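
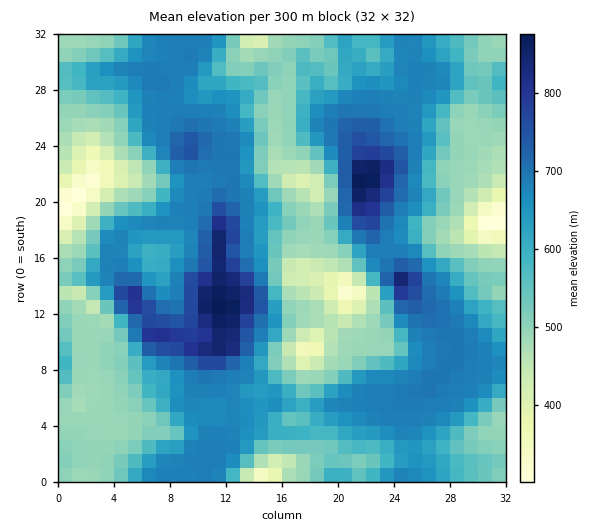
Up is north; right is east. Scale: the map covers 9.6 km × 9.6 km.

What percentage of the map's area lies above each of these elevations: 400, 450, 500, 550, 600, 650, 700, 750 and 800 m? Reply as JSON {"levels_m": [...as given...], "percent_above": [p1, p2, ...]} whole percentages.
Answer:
{"levels_m": [400, 450, 500, 550, 600, 650, 700, 750, 800], "percent_above": [96, 93, 73, 61, 52, 42, 13, 7, 4]}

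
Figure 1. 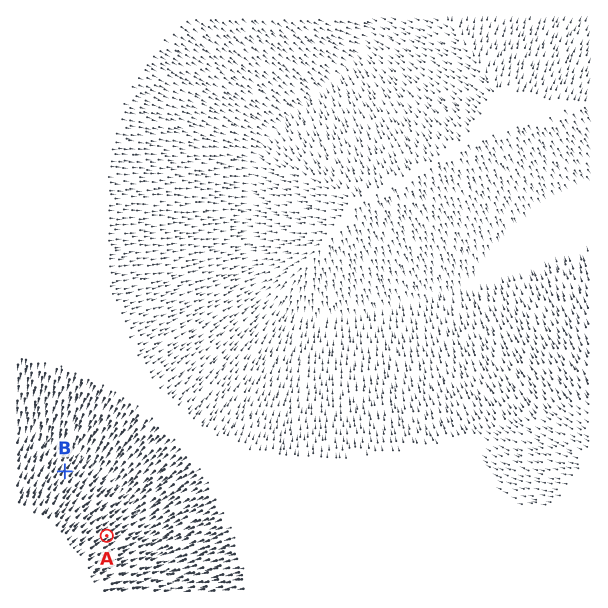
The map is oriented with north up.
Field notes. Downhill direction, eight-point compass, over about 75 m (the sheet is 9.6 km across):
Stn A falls NE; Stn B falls NE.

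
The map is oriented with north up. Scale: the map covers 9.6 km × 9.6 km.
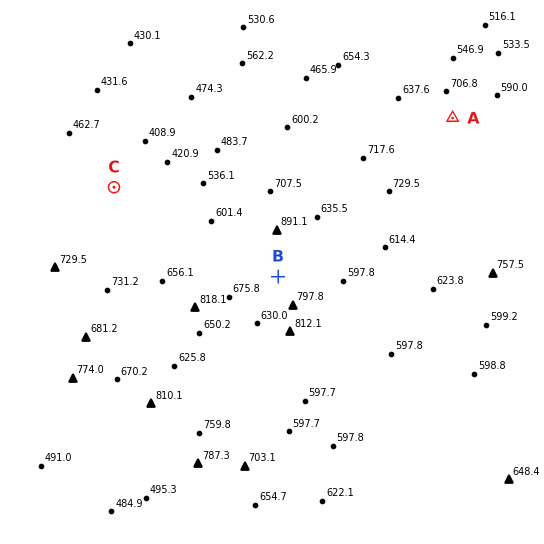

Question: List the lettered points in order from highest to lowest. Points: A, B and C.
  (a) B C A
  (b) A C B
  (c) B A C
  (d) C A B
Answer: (c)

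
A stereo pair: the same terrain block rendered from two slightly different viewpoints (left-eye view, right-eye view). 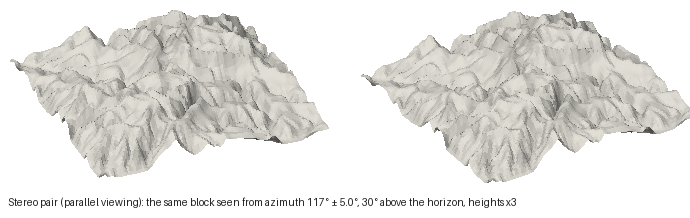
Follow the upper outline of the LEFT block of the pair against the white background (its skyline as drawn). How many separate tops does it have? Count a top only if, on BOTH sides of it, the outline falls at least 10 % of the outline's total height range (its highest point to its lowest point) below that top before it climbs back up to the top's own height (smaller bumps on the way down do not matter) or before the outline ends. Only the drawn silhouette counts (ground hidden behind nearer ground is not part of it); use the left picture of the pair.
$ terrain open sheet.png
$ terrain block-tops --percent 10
2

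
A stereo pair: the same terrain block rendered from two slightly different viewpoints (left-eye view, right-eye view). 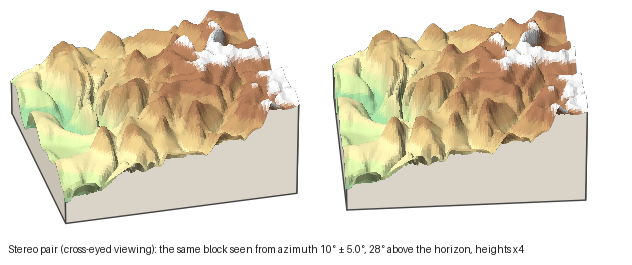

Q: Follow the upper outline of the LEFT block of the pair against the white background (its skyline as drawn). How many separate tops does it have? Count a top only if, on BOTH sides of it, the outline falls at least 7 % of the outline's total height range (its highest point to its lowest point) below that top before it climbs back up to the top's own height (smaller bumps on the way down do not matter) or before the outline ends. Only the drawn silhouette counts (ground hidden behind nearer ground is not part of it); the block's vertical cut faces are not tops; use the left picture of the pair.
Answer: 3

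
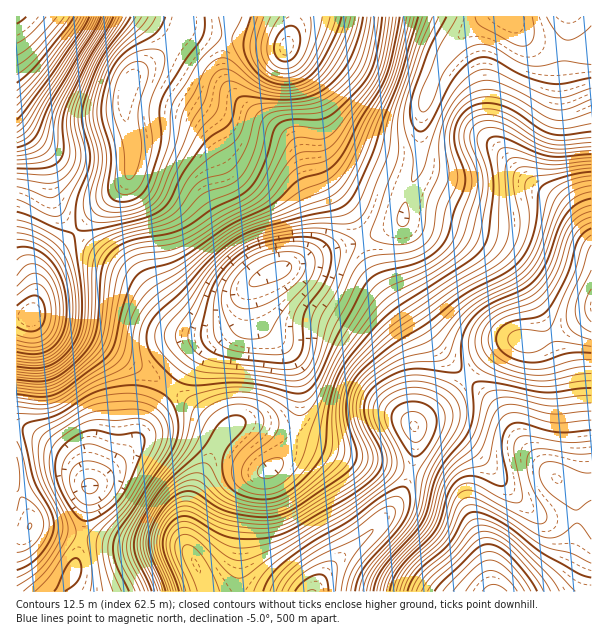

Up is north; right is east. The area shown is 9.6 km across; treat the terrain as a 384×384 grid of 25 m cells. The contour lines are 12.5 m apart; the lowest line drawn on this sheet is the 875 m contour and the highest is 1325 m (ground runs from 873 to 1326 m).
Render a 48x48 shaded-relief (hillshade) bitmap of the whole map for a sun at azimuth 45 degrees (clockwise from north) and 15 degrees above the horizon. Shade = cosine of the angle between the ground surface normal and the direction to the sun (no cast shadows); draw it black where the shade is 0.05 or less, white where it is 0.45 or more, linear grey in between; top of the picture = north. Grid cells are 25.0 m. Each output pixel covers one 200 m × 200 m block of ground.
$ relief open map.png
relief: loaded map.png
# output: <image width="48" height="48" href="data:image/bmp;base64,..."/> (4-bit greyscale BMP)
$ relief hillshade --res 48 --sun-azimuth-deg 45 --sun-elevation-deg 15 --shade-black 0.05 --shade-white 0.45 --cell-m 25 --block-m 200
<image width="48" height="48" href="data:image/bmp;base64,Qk32BAAAAAAAAHYAAAAoAAAAMAAAADAAAAABAAQAAAAAAIAEAAATCwAAEwsAABAAAAAAAAAAAAAAABEREQAiIiIAMzMzAERERABVVVUAZmZmAHd3dwCIiIgAmZmZAKqqqgC7u7sAzMzMAN3d3QDu7u4A////AHd4h2VDEAA3mZh3eJqru7upiIiHVDNFZneIh1QyAAFIqph3iJmqqqqYh4h2UzNFZneJhlQyAAJpqpmIiJmZmZiId4h2QyNFZniZh1QyABWbu6mZmZmZiIiHeIh1MiNWd4iamGZUIkesy7u6qZmZiIiIiZh0IiRnd4m8uodlRGnN3MzLqpmZiImZqqhjIkaIiIrN25h2VXrN3d3cupmZmJmru6hTNGiZiJvu25h2VXrN7t3LqZmZmZqry5dDRomZiKzuyod2Vnm83cy6mZmZmZmru5ZFaKqYiLzcqHZmZnmru6qZiIiIiHiKqoZWiqqHd8zKl3ZmZniZqpmId3d3dlVomYd4mqh3d8yph2ZndmZ4mYiHd3dlQzNXmYeJqYdmZrqYd2Z3dlVniIiIh3ZTIiNXmYiZmHZWZph3d2Z3ZURXeIiIiHVCESRomZmql2VWZmVWZmZmVERniJmamXUyIkaJqqqphlVWZkNFZmZlVFZ4maq7qoUyNGiau7uodURWZhI1ZmZlVWiZqrzMuoVEVomru7qXVERVZQE1ZmZmZ4mru8zMyoVFaJmru6l1QzRVZQE1Z3d3iau7vMzMuXVWeJmrupdUM0VmZRJGeIiJqru7u7u6mGVmeImqqXZERVZ2ZSNomZqqqqqqqqmZhlVneImZmGVVVnh3ZVaKu7u6qpmZqZmIdlZnd4iZh3ZmeJmGVXirzcy6mYiZmZiIdmZ3d4iZiHd4mZmGVYm83dy6mIiZqpmId3d3d4iZiIiJqql2Zpm97dupiHiZqpmIiHd3d4mZmJmaqph2ZpnN7cuph3eJqZiIiHd2eImZmZmaqZh2ZorO7cqYd2eImIiIh3ZmeJqpmZmZmYdmZpvd3KmHZmZ4iHd3ZmVniZqpmYiIiHZVZqzduph2VVZnd2ZVVUVWiZqpiIh3d2ZVVrzLqHZVRFZmZlRDNERWeJmYd3dmZmVVZ8y6h1VERVZ3ZlRDRERWeJmHZmZmZmVWeLupdlREVneHdlVVVVVniJiHZmZmZmVniaqYdVRVaImHdmZ3dmZ4iZiHd3ZlVWZnmaqYdlVXiZmHd3iIh3d4mZiHd3ZVVWeJmrupdlVnmqmHd4iZh3eJmZmId2VEVomqu8uodURXmqmIeImZh3eJmZmYdlQ0aKvMzLqHVDNXmqmYiImZh3eJmpmYdUNFis3czJhlMiNXmqmYiImph2eJqqqpdURXrN3cu4dUMiNYmqmYiJmZdmaJqqqpdVaKvd3LqnZUMzRomqmYiJmHVFZ4mqu5dmebzcy6mXZVQzRomZmImYdUM0Z4iau5hnirzMupmXdlREVomZiJmHUxI1Z4iau5h3iru7qpmXdlVEVomYiJh1MRJGeIiau6h3iau7qZmYd2VEV4mZiIhkIiRoiZmry6mIiaq6mZmYh2VEV4mZiIdkM0aJmZq8zLmIiaqpiIiYh2ZVV4mYiIh2VWiaqqq8zLmIiaqYh4iIh3ZUVniIiIiHZniaqqu8zLqYiZmYd3eIiIdURXd3eJmHZniZmqvMzLqZmZmHZneA=="/>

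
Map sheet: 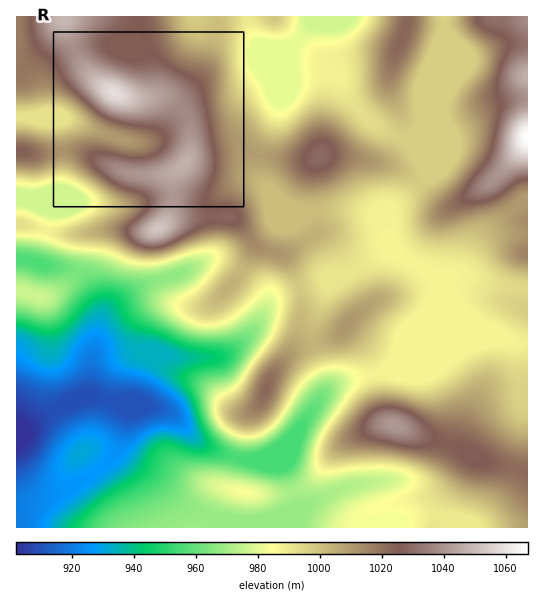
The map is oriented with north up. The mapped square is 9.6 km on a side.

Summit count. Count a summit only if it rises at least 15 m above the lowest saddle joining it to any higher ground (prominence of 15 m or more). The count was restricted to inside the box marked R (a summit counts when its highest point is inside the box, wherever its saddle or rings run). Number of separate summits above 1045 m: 1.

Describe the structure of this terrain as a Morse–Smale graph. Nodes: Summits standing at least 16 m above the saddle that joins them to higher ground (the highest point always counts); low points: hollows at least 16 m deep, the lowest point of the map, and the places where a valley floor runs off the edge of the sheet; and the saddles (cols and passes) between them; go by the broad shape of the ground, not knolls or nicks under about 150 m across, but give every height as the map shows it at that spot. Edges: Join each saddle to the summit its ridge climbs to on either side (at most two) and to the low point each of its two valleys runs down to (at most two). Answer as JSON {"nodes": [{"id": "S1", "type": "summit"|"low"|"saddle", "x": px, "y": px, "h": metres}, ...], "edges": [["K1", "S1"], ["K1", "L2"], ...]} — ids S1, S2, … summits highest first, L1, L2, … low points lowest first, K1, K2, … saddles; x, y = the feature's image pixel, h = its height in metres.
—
{"nodes": [
{"id": "S1", "type": "summit", "x": 527, "y": 138, "h": 1067},
{"id": "S2", "type": "summit", "x": 114, "y": 93, "h": 1059},
{"id": "S3", "type": "summit", "x": 394, "y": 425, "h": 1041},
{"id": "S4", "type": "summit", "x": 319, "y": 157, "h": 1030},
{"id": "S5", "type": "summit", "x": 403, "y": 33, "h": 1023},
{"id": "S6", "type": "summit", "x": 266, "y": 389, "h": 1022},
{"id": "L1", "type": "low", "x": 22, "y": 434, "h": 902},
{"id": "L2", "type": "low", "x": 329, "y": 22, "h": 977},
{"id": "L3", "type": "low", "x": 46, "y": 118, "h": 992},
{"id": "K1", "type": "saddle", "x": 62, "y": 151, "h": 1012},
{"id": "K2", "type": "saddle", "x": 259, "y": 155, "h": 1009},
{"id": "K3", "type": "saddle", "x": 299, "y": 287, "h": 998},
{"id": "K4", "type": "saddle", "x": 421, "y": 185, "h": 997},
{"id": "K5", "type": "saddle", "x": 399, "y": 138, "h": 997},
{"id": "K6", "type": "saddle", "x": 447, "y": 27, "h": 997},
{"id": "K7", "type": "saddle", "x": 413, "y": 262, "h": 988},
{"id": "K8", "type": "saddle", "x": 379, "y": 374, "h": 988}],
"edges": [["K1", "S2"], ["K1", "L1"], ["K1", "L3"], ["K2", "S2"], ["K2", "S4"], ["K2", "L1"], ["K2", "L2"], ["K3", "S2"], ["K3", "S6"], ["K3", "L1"], ["K4", "S1"], ["K4", "S4"], ["K4", "L1"], ["K4", "L2"], ["K5", "S4"], ["K5", "S5"], ["K5", "L2"], ["K6", "S1"], ["K6", "S5"], ["K6", "L2"], ["K7", "S1"], ["K7", "S6"], ["K7", "L1"], ["K8", "S3"], ["K8", "S6"], ["K8", "L1"]]}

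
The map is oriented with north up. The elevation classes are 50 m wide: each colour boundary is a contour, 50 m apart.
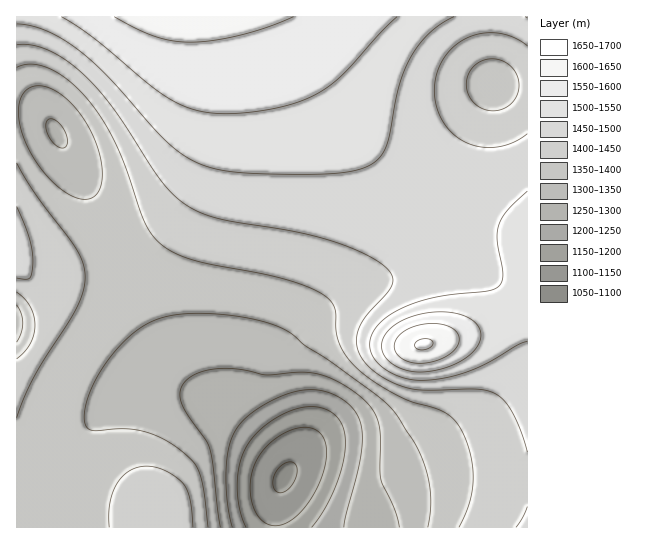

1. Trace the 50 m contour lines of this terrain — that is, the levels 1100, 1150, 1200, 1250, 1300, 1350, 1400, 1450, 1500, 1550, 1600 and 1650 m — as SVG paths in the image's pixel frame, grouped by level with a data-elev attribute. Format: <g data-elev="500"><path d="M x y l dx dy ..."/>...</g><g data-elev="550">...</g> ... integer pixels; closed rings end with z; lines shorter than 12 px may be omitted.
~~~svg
<g data-elev="1100"><path d="M279 493l-4-2-2-5 2-12 8-10 6-2 4 0 3 3 1 4-2 10-8 11z"/></g><g data-elev="1150"><path d="M270 525l-7-3-5-5-6-16-2-20 6-19 11-16 16-12 18-6 8 0 6 2 8 8 4 12-2 17-7 19-11 18-12 13-13 8z"/></g><g data-elev="1200"><path d="M246 527l-6-18-3-23 2-21 7-18 11-14 17-14 20-9 17-3 15 2 11 8 6 10 2 15-2 20-7 24-11 23-13 18"/></g><g data-elev="1250"><path d="M232 527l-5-25-1-29 3-24 6-18 12-14 20-14 23-10 21-3 16 2 16 8 12 11 6 14 1 14-2 19-16 69"/></g><g data-elev="1300"><path d="M220 527l-10-78-4-9-21-30-4-8-1-8 4-11 9-8 14-5 19-2 17 2 23 5 33-3 19 2 23 9 23 16 9 11 5 12 2 15 1 41 14 32 4 17"/><path d="M59 147l-6-5-6-9-1-8 3-6 4 0 5 3 8 12 2 7-2 5-3 2z"/></g><g data-elev="1350"><path d="M208 527l-4-34-4-18-5-10-10-11-18-13-18-8-23-4-33 2-6-3-2-6 0-15 6-17 9-19 14-19 15-15 14-11 15-7 16-4 24-2 29 2 28 5 23 6 13 8 14 11 25 16 52 38 17 19 17 27 8 18 4 16 3 16-1 16-2 16"/><path d="M17 305l4 9 2 9-2 10-4 9"/><path d="M83 199l-13-4-16-12-15-17-12-20-7-19-2-17 4-15 8-7 7-2 8 0 17 9 16 16 14 23 9 25 1 22-3 9-3 5-6 4z"/></g><g data-elev="1400"><path d="M193 527l-3-28-7-15-8-7-10-7-10-3-9-1-9 2-8 3-7 6-5 7-7 19-1 24"/><path d="M17 418l7-21 11-22 43-69 5-16 2-13-2-14-7-14-41-55-18-31"/><path d="M17 292l7 6 6 8 4 9 1 10-1 9-4 9-5 8-8 8"/><path d="M487 110l-9-4-7-7-4-9 0-11 4-9 6-7 9-4 11 0 9 4 8 7 4 9 1 11-4 9-8 8-9 3z"/><path d="M17 67l14-3 19 5 20 13 19 19 15 21 13 25 29 78 7 11 9 9 13 8 16 6 88 19 24 7 18 8 8 6 5 7 2 8 0 17 3 11 7 13 10 12 17 14 22 13 16 8 29 8 14 9 7 10 6 13 4 16 2 15 0 13-3 13-11 28"/></g><g data-elev="1450"><path d="M527 507l-5 11-6 9"/><path d="M17 278l9 1 4-1 2-5 1-12-4-24-12-30"/><path d="M527 134l-13 8-16 5-16 0-16-5-13-8-10-12-6-15-3-17 3-16 6-15 10-12 14-9 15-5 16 0 16 5 13 8"/><path d="M17 45l14 0 18 5 17 10 19 15 15 16 14 19 49 74 12 13 14 10 14 7 18 5 72 12 36 9 32 12 22 13 8 9 2 9-6 10-21 24-7 12-2 8 0 8 2 8 5 8 7 8 11 8 25 11 19 2 52-1 9 2 9 3 9 7 8 12 8 18 6 21"/></g><g data-elev="1500"><path d="M527 191l-20 20-9 15-1 16 6 32-1 7-3 5-12 5-53 6-29 10-15 8-11 9-7 10-2 11 1 6 3 7 12 12 17 8 20 2 24-3 23-6 19-9 29-17 9-4"/><path d="M17 24l14 2 16 5 16 9 16 11 30 27 56 62 14 12 14 9 18 7 22 4 32 2 48 0 25-1 19-3 13-5 9-7 9-16 10-53 12-30 8-13 10-12 13-10 13-7"/></g><g data-elev="1550"><path d="M411 371l12 1 16-3 15-4 12-7 9-8 5-8 1-8-3-8-5-6-8-4-11-3-12-1-25 3-22 10-7 6-5 7-1 7 0 6 4 7 7 6 8 5z"/><path d="M61 17l32 20 56 47 21 15 13 7 14 4 29 4 25-2 27-4 21-6 19-9 13-9 12-10 37-41 17-16"/></g><g data-elev="1600"><path d="M417 363l19-2 16-8 5-6 2-5 0-5-2-5-10-6-16-3-16 3-13 7-7 9 0 9 8 8z"/><path d="M114 17l23 12 18 8 18 4 17 1 23-2 28-5 26-8 26-10"/></g><g data-elev="1650"><path d="M417 349l5 1 6-1 4-3 1-4-6-3-8 1-4 5z"/></g>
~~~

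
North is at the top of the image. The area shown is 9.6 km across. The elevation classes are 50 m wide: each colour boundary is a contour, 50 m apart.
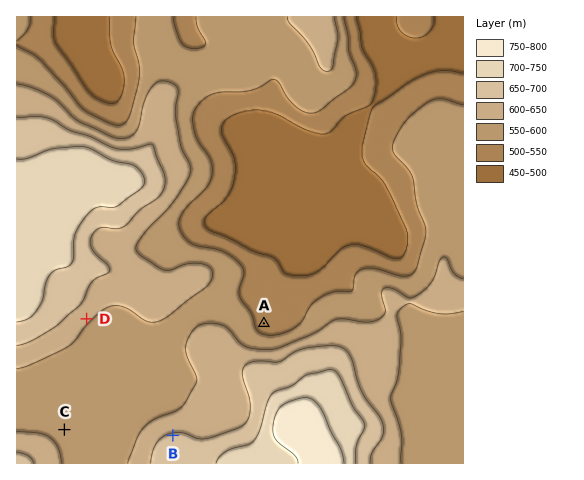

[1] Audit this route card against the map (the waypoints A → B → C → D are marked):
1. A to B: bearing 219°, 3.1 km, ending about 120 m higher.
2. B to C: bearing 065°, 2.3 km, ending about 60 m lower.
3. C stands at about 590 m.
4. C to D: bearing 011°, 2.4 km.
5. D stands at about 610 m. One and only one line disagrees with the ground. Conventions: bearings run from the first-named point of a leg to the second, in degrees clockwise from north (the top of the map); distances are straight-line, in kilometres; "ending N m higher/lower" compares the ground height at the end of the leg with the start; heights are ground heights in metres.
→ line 2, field bearing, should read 273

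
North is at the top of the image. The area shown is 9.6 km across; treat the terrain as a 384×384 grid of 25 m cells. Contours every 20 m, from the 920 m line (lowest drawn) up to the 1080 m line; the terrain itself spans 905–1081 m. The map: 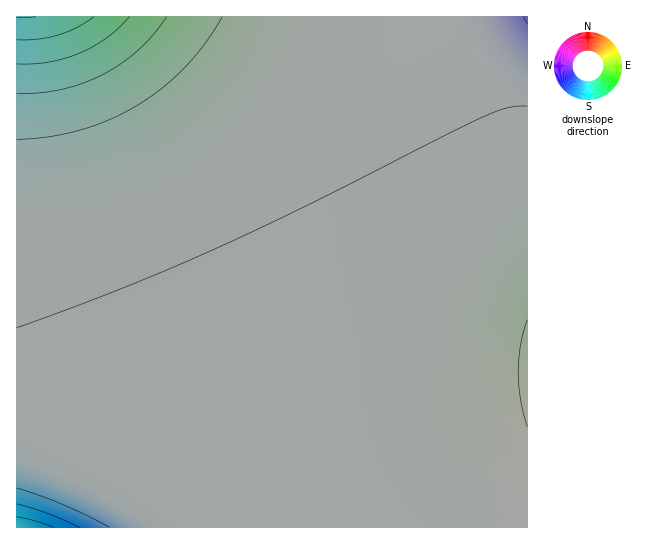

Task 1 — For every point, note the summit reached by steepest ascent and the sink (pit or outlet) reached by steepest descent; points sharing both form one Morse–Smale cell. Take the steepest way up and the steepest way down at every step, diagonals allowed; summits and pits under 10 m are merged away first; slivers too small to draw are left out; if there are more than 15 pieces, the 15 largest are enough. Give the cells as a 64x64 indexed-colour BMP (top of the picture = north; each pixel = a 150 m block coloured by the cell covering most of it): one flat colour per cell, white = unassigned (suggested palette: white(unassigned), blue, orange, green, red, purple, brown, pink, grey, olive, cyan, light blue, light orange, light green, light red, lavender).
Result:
<image width="64" height="64" href="data:image/bmp;base64,Qk12CAAAAAAAAHYAAAAoAAAAQAAAAEAAAAABAAQAAAAAAAAIAAATCwAAEwsAABAAAAAAAAAA////ALR3HwAOf/8ALKAsACgn1gC9Z5QAS1aMAMJ34wB/f38AIr28AM++FwDox64AeLv/AIrfmACWmP8A1bDFACIiIiIiIiIiIhERERERERERERERERERERERERERERERIiIiIiIiIiIiEREREREREREREREREREREREREREREREiIiIiIiIiIiIRERERERERERERERERERERERERERERESIiIiIiIiIiIhERERERERERERERERERERERERERERERIiIiIiIiIiIhEREREREREREREREREREREREREREREREiIiIiIiIiIiERERERERERERERERERERERERERERERESIiIiIiIiIiERERERERERERERERERERERERERERERERIiIiIiIiIiIREREREREREREREREREREREREREREREREiIiIiIiIiIhERERERERERERERERERERERERERERERESIiIiIiIiIhERERERERERERERERERERERERERERERERIiIiIiIiIiEREREREREREREREREREREREREREREREREiIiIiIiIiERERERERERERERERERERERERERERERERESIiIiIiIiIRERERERERERERERERERERERERERERERERIiIiIiIiIhEREREREREREREREREREREREREREREREREiIiIiIiIhERERERERERERERERERERERERERERERERESIiIiIiIiERERERERERERERERERERERERERERERERERIiIiIiIiIREREREREREREREREREREREREREREREREREiIiIiIiIRERERERERERERERERERERERERERERERERESIiIiIiIhERERERERERERERERERERERERERERERERERIiIiIiIhEREREREREREREREREREREREREREREREREREiIiIiIiERERERERERERERERERERERERERERERERERESIiIiIiIRERERERERERERERERERERERERERERERERERIiIiIiIREREREREREREREREREREREREREREREREREREiIiIiIhERERERERERERERERERERERERERERERERERESIiIiIhERERERERERERERERERERERERERERERERERERIiIiIiEREREREREREREREREREREREREREREREREREREiIiIiIRERERERERERERERERERERERERERERERERERESIiIiIRERERERERERERERERERERERERERERERERERERIiIiIhEREREREREREREREREREREREREREREREREREREiIiIiERERERERERERERERERERERERERERERERERERESIiIiERERERERERERERERERERERERERERERERERERERIiIiIREREREREREREREREREREREREREREREREREREREiIiIRERERERERERERERERERERERERERERERERERERESIiIhERERERERERERERERERERERERERERERERERERERIiIiEREREREREREREREREREREREREREREREREREREREiIiERERERERERERERERERERERERERERERERERERERESIiIRERERERERERERERERERERERERERERERERERERERIiIhEREREREREREREREREREREREREREREREREREREREiIiERERERERERERERERERERERERERERERERERERERESIiERERERERERERERERERERERERERERERERERERERERIiIREREREREREREREREREREREREREREREREREREREREiIhERERERERERERERERERERERERERERERERERERERESIiERERERERERERERERERERERERERERERERERERERERIiERERERERERERERERERERERERERERERERERERERERMiIREREREREREREREREREREREREREREREREREREREREyIhEREREREREREREREREREREREREREREREREREREREzIiERERERERERERERERERERERERERERERERERERERETMiIRERERERERERERERERERERERERERERERERERERETMyIhERERERERERERERERERERERERERERERERERERERMzIiERERERERERERERERERERERERERERERERERERERMzMiIREREREREREREREREREREREREREREREREREREREzMyIREREREREREREREREREREREREREREREREREREREzMzIhERERERERERERERERERERERERERERERERERERETMzMiERERERERERERERERERERERERERERERERERERETMzMyIRERERERERERERERERERERERERERERERERERERMzMzIhEREREREREREREREREREREREREREREREREREREzMzMiEREREREREREREREREREREREREREREREREREREzMzMyIRERERERERERERERERERERERERERERERERERETMzMzIhERERERERERERERERERERERERERERERERERERMzMzMiERERERERERERERERERERERERERERERERERERMzMzMyIREREREREREREREREREREREREREREREREREREzMzMzIhERERERERERERERERERERERERERERERERERETMzMzMiERERERERERERERERERERERERERERERERERERMzMzMyIREREREREREREREREREREREREREREREREREREzMzMz"/>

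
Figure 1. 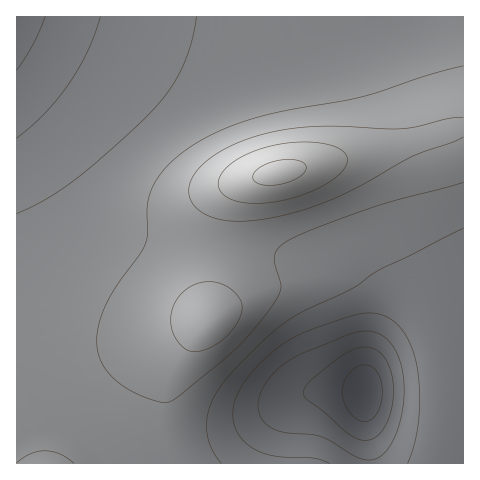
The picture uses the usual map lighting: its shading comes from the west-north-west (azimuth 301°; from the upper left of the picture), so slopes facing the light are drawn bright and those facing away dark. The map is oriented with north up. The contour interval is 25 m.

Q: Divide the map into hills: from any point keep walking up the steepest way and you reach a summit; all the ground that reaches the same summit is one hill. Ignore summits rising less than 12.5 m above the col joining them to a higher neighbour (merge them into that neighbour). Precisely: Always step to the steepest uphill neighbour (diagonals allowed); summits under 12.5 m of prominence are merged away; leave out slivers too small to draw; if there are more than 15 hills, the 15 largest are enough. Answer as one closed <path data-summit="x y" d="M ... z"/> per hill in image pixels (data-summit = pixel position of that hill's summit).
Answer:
<path data-summit="279 173" d="M463 16l-446 0-1 99 32 37 34 48 20 19 21 13 32 9 72 7 77 13 29 8 18 11 8 11 6 28 0 101 5 43 93 1z"/><path data-summit="209 319" d="M17 115l0 129 28 103 18 49 23 45 20 23 264-1-5-43 0-101-6-28-8-11-18-11-29-8-77-13-72-7-32-9-21-13-20-19-34-48z"/>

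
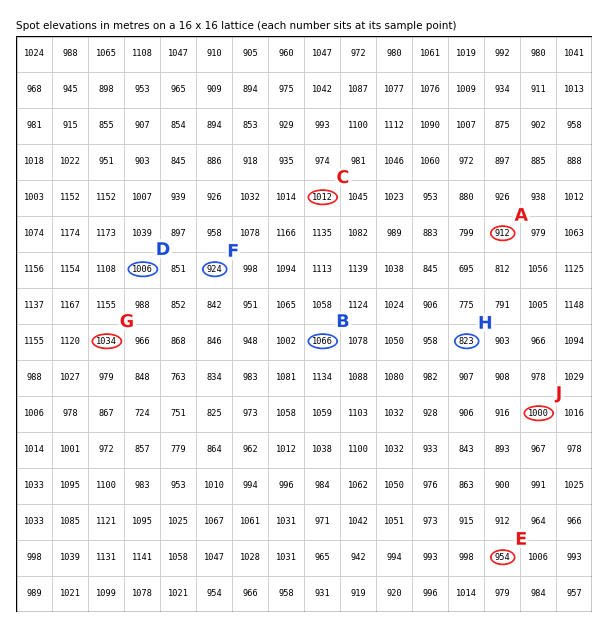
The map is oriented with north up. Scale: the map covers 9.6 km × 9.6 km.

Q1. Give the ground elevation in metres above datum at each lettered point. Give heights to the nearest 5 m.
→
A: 910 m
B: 1065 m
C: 1010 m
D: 1005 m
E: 955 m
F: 925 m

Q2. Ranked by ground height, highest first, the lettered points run G J H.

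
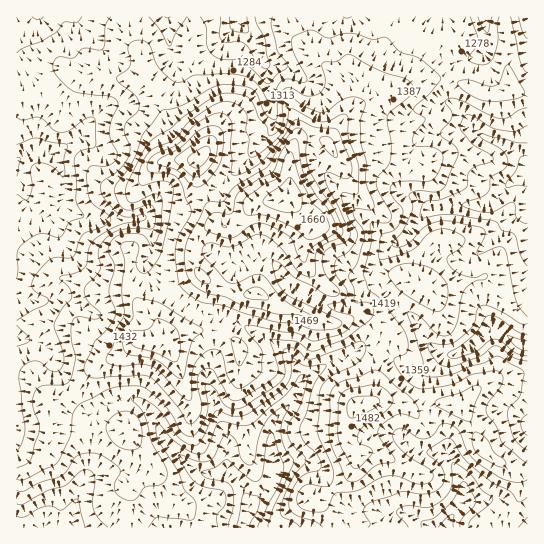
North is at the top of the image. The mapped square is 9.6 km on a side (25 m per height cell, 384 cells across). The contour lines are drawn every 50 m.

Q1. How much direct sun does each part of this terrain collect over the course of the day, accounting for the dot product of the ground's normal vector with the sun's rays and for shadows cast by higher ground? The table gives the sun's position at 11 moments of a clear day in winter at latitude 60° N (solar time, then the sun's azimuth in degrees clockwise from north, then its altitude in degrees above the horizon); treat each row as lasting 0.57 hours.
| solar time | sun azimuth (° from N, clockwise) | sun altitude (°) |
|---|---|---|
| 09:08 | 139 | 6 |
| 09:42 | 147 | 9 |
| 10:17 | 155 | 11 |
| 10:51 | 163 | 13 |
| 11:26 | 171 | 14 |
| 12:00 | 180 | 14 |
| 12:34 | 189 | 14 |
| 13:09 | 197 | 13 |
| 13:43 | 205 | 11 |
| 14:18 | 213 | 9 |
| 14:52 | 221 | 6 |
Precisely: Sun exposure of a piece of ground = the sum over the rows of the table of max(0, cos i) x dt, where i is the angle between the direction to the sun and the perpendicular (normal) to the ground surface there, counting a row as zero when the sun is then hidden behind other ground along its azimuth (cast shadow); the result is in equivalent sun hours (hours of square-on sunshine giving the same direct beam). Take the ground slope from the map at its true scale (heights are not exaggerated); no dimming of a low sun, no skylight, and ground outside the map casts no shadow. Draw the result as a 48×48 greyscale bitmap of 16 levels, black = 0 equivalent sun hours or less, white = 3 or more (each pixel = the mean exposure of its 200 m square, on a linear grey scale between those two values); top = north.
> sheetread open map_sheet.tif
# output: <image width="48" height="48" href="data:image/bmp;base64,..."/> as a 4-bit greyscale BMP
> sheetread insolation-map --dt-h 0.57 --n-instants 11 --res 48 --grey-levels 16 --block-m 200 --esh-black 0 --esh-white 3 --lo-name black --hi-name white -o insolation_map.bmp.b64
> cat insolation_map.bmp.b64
<image width="48" height="48" href="data:image/bmp;base64,Qk32BAAAAAAAAHYAAAAoAAAAMAAAADAAAAABAAQAAAAAAIAEAAATCwAAEwsAABAAAAAAAAAAAAAAABEREQAiIiIAMzMzAERERABVVVUAZmZmAHd3dwCIiIgAmZmZAKqqqgC7u7sAzMzMAN3d3QDu7u4A////AId4iIiIiHiqhmeFNK3LqYdlQzWbhVaImbqYiHiIiHiIdnmGM1rdyGZmZnq8sxJGiby5iGZ4iIh1VWdmYzV3d4mZqru7t1VUacy7qGVnd4l1MRJIlCMyJay6qr3bqJq8urzdyoZVV4h0IABKpTMQFIzKmsuYeKrNujeqqqh3d3ZCWZerhVMRN4m7u4QjSt7bhSSJiaqZmGMlzrmYZXdniZd6lSESWs2EMUVWeamaqEJd+5h3ZXq7qYZEMjaZmZdCEVRFZ4iHh0W+2omYdniIh3dURXvLqXNEMmZmZmZmZVequpvLqWVVZmmpmaqIu3Q0VGiHZmUyIlqpma79vIIkVmm9zKdqy4VEaWd4h4dSE5y6hozt3dY1ZlVomXRndnh3iGQzRomZqruqZHm93utUVSABIiEhEUiZd2QQFpq83Lq6Zpqrzdt0IhAAEhEAABNndlQyNYrN3MvJipiIiJeYMQABI0QgAAATRTM0VUWKzu7Iipd3dUWupjIjNWZBAAABACI1d2Q2vu2XiZh3ZFrN7KdVZ3U0QQAAAEV4d1RGh2VGiqhCJa7s3/yHd2RrykAABYiHZUIzISM0VmUjjO3d3u24ZDWKmbcSnFVEUyIyJFMSNFV73u7aczaYUzeph3nOtyIjMlh2ZSEkZ5vf7bcxACE1M3uodmnbZVd2RYh3YyRXm927tyABbMYRN7qYd4qXVWeJh1RWVEVozaYhIhFbtTREaYd2Vnh2VVRFUyNFUzVXpzMxEkjdYjVVZ1QzNFZmVFQyIjVmVDVnUSRUM2q4VXiEIiIiMyJFVFRCI1aIdzRmRFd3eKqIiJiHIAJFeGMkVFRDNEM1RDRVaJvJiaiM/+qHUgFXiJcyRVQzRCAAABNESd7cqru77qZWq0ESMzZSJEM0UxEAABREJGRL3dynVDE5upMAAAAkM0RmRGd3hlZVQxA53dyEIjSKZXYQAAACVEV1VoiavbdWdBFFZ4lzETeFMjaIVEQhNTVmVWd2ablnlkIhEiMyImhTRYrdypmEE0ZlVmUiN7y73IQQABIiNYhWeazJh2V4Y1UyV1IRJK/+3aYgACRDWJdnmHeIiIm7llECVTEjIiRnaaYxATNEaGRGdlRGeIh2aKd5YhNmUxAAAmZDEBFWdjNFVlQiNEESe7u8t1Z3ZBAAACVUMQA1Q0RWVmZDIiNqy4mZmYZVUyEAAANUMREAAEZVVWeJhlrduoiId4dUMzIRAAI0ICMAACZmZlRWeKy6mamHd4hlRVMhAAASIUIAABNnmqdkSN26vGd3d4iIh2MhEAAAESAAEjNFaKmZrLh3mUVnd3iId1MiIQAAABABNERVMjVnh1NFU0VndmZUREIjMQAAABAmZUVDERNVQyI1Q0VVVFQ0VUIkQxARAjWIZEQiIzRVVDElRFRENENGZUNGVCIhE2hlQ0M0RVVXiZY1VEQzNDRlVERFVTIRJWZDMjNEVVZlV4ZFVEMzQ0ZlQzMzRVQBaGUzMhE1VWVDNENWREM1RFVERDIkRFU1hlREVTI0RERENDM0RA=="/>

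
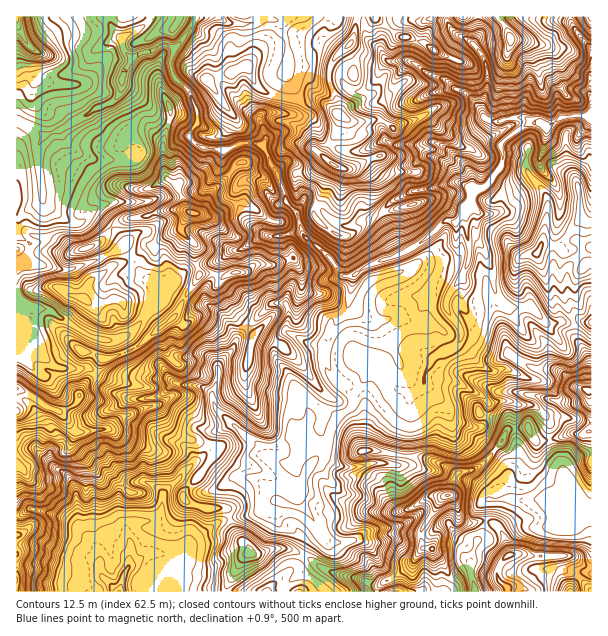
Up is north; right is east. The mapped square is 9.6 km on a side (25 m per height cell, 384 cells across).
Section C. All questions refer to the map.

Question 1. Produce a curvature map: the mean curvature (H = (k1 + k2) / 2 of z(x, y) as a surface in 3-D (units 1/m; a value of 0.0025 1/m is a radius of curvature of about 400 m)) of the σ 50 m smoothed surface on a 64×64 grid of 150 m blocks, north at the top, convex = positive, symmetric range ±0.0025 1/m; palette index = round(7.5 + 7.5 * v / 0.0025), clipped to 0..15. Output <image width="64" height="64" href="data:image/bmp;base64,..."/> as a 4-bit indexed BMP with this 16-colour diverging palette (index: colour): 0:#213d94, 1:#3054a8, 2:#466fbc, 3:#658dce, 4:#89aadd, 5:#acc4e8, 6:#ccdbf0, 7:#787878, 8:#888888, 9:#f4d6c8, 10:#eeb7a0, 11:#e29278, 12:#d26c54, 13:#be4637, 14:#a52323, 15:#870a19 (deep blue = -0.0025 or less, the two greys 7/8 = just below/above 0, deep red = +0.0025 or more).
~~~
<image width="64" height="64" href="data:image/bmp;base64,Qk12CAAAAAAAAHYAAAAoAAAAQAAAAEAAAAABAAQAAAAAAAAIAAATCwAAEwsAABAAAAAAAAAAlD0hAKhUMAC8b0YAzo1lAN2qiQDoxKwA8NvMAHh4eACIiIgAyNb0AKC37gB4kuIAVGzSADdGvgAjI6UAGQqHANdmZ3iJZZmId3eIiWVVepZ3ZUSM5RRUdo1CaLmamGKO51VXeIWGeYiId2aKqHdniHd5zOjeqqWHuTfNd3eIeJe3uFZ4hqhIiIh3dnmoh2ZnerqYZ0aalImVVp1mVWZ3Z7VWZnd3iVeId3dohqqqZWerdVWJKLvEq1RlbLmIqqq2yqdlZ3eIeHd3d2aZiru7qpdWaKVnldz6RXdn7uvM3saGV4Z3d4h4h3d3Zli8p5qXdmZUREVTudhGdlSGdlREVsuadmd3eHiIiHZniLt1VVeGaJZFiHroe1VVaJU0VVVojuuFV3d3d3d3dWZXhmZmiHZ4mmQkEY5jXKmcl2d3d3cnczRXZ2ZmZmeGinhlVneHd3Zpu87pGLNeSJmHiId3d3BIZVhoZWZ3WLu8u6hnd3d4d4mXis/lunwiVmd3d3d3hcmKK2mFzMdJ2FZ3iHd3eHaJdVaXVK/P/ERnZ3d3d3dq3McIW5a6lEa4VVZ4d3iId5ZomohUWtzbZWeIiHd3aH2olEh7Z0ImdUq4ZmZ3iId4d4iIiXZlY4ZGZ3iId3Zaq7UBiaaGdmmYNrl2Z4iHd4dodmiXVlMl7/1mZ4iHZl2bgFuadleXeZl0apdnh3d3iGV4USRneuyFbdZXeYZlbnZDn7dnSaiKqoZ4qYZneId4Zp793cu7pkRFymZqhVRohWZ3t3N8qHhmaZmrl2Vnd3dli7qHZWeGRWZutGuplJl3aofNy824VVeIhWhjWaZneHWKh2VVVodXl0rVm3et3HeHapiL2nY1iHVodDadlmd4hXh3ZmZmh1VUN8jLZWdqyHardUN6zFaHZ5hTaMx1aHeGZ4h3d3eHVpx4trpFYximjcq5ZVWLzrZolUd5ynZ3d3h2iHd3d3dWrTeEM1eJnmnoNb3KdSIknbuiapq4Zndnq4aId4d4dnmmNkaq3GVt63RIzWM2isxYdkNZm5VmZmqWZ3h3d3d3h0a8vMljn//FNHh6mIiIdjBUiSmriHZWqmeIeHeIh4dnq5aXMiJtyoRodEVoU1aJKfp3JpuohVm3aHd3eIiHh5qXQ0N5itd5ZoZ2ZmzIZVNNzJQmrLdEm5Z3d3d4iId3iHWae7mKk1l3Zoetu77rY4VjNGNrtim5hnd3d3iHh3ZndnrKhmdCandnecp0RY3VdLZHiDrGW6ZWd3d3eHd4h2aGachliEand2ebhDRVRs2G12eIN8pURYd4d3iHd3iJpYZqxkileqZ3eZc1eqhka+jNmIWHjZJql2h3eIiIiIl1h2qka2V4hHiJU2ibabZWnYvaVohH+FplVoiIiIiIiEiHeHaXSGh2dlRHeah4p2ZZxFVGeHR4WmRoaId3iHiUiHd3ZmRreJdXZou6mJqod2fIJpaFhTJdmbpXh3d3d5WImIZodImHlWy7y5mGiHiHdo1Z6TNliC2523and3d3iEd4hYtlqIeFeIzKiadnZ3d2W7XKaKZ4KpEkVKuYh3eJZGmFm0anh5dmVEM4uoZ3d3ZW2Z3/yKo9qLMhObuph4iUinSrV6aGqWZUWUE2uod5ZmdzJ5jd/Z67YNcwFZuoiIc7VZ2JpYaKhpid23RWeHpYealiJ8uI3rUE2XZDA5qJiTpVjMuWmXeWd3nO+3ZoqWeM6VNRWGb5IGnKh3hzBrlZR2e4ibeYhlmYiWWMllZnqbpTW/1AAEAHv+64dXlgTWhmmMRIxoh3eXeGQ0modUR6oze8ZDO/oI7oaLp2eIcGZ4eohWe3aYloZmaGRqztx0Sc3uU1je/A72aHeJiImWBFhmZ2Z7hIqXZmaIhlV3eb7e/8iWjNFgDaWKd4Wf/aiINUdWZXqke2l2Z4eIdCEgA0lls0e6cwOTppllmRGv/7dkrqh2aqR7aYZ3d3iJnO1zmTGIVKkeCrKXeEV5lgAFq5M2uHZ7g41Zhnh3d4vLisy82DykZqsOmHVIeJqnOrURI3B6eLo1rkmGeId3d4ZUfoyKdLh6wQ+pdq7ah4vP+XWUpQessmm7WYaIiId2ZVScjXbCf+1ANjWe+6qZhlfpWFS9Ir1i2Zh5doiHd3d3ZGqrhKI9/zXUeexlVq/+xiSUa+9gnJCplal2iHeIiId1jEkQAAAQCsy/xlZ2JkAhdzfMqAXf8GmUyIZneIiIiHeeUA/+13cBinlnqJqia3YTvYaKkD3xPLK3ZnZXiIiIeXuUFUed/AhYiFaXiJXvqVq3VnedQmMt+0Z4mXVXmZiIaM2AuZ2iTshVN7qru6m9yVlVIRJDAUAEF4iHiHRXiIdZzUCqyUQURWZbymVoVFff6ocIl2N3sUUnmHd4h2RYdnzLBquld5qqmKqJl2aGMVz/0RfXsc60/zeIiIiImUZnnacIuldpuod5dpVGmXmHICEEceeif2iyB4iImZmHNYi8EH3HeFp2d3dbhZhpac38QGqw2KdtZ3kXdmZniJhFmboL66iqiWd3d2x2uWi22gAHquDqxmmJuwZmZ4dniXSKtx6Yhpm5Z3d3W5WIhmYgSWz/kN6zh3qZFY3qiGaKlDR8GoiGhomHd3hoyHeTYwSf/+wD33R3mq8W7Id2dmlolSYUqXiXeYd3eHacuGO5ee+GgQmNuJqq3Am1V3iIh0arpqF3eKh4iHd4h2jVZY77uGMAR33bqJmQfHV4iIiXdkaaxxmpiGeIeIeIVcaHmJebUGk0jad2ijD9VGd3d3aalmeLRFRFZWZndmhkpqpmVTYX+4rYNFZVF/"/>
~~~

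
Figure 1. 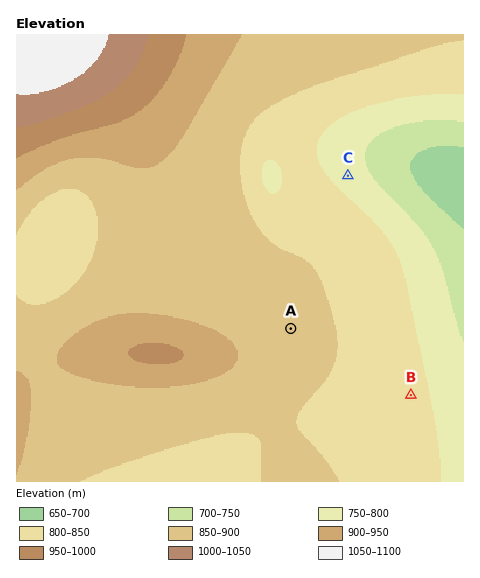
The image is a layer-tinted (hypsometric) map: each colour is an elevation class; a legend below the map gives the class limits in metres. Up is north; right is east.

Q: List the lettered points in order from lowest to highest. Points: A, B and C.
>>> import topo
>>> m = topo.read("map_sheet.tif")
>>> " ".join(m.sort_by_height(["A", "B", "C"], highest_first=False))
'C B A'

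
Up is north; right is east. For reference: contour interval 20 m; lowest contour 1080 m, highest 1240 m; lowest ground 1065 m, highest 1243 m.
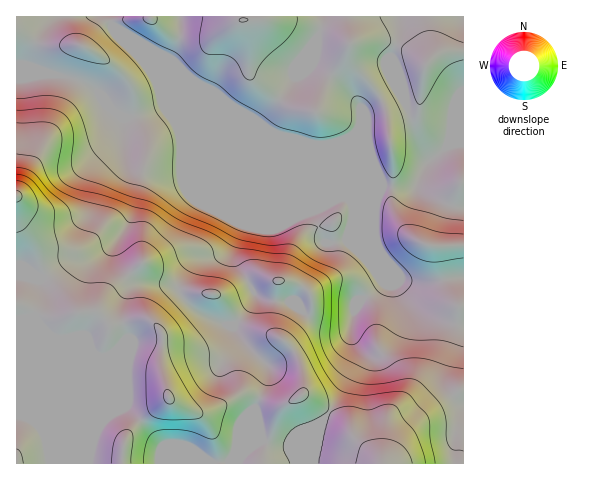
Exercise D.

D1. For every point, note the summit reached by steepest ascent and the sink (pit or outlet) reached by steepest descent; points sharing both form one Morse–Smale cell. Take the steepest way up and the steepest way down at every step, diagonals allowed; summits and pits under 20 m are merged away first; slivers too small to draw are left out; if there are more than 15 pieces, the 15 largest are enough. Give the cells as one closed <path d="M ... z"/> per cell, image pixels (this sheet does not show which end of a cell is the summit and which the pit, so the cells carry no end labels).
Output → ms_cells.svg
<path d="M148 59l12 30 3 17-10 6-21 6-7 0-9-5-9-12-13-13-19-9-21-5-38 4 0 196 29 3 23-16 21-2 13-6 16-15-2 13 3 7 9 14 11 9 27 3 9-1 13-17 9-7-8 8-8 16 0 11 21 21 18 8 14 2 12 19 22 21-1 16-12 26 8 33-11 6-12 13-1 4 75 1 8-43 15-21 21-40 0-10-7-17 2-20 7-12 22-17-30-80-10-8-96-40z"/><path d="M117 239l-15 14-13 6-21 2-23 16-11-2-18 1 0 187 222 1 2-5 12-13 11-6-8-33 12-26 1-16-22-21-12-19-14-2-18-8-19-17-4-12 7-15 8-10-6 5-13 17-9 1-27-3-11-9-8-12-4-9z"/><path d="M463 16l-352 0-1 5 3 5 23 19 67 67 180 74 29 2 6-6 8-16 5-6 16-13 17-4z"/><path d="M355 212l27 72-22 17-7 12-2 20 7 17 0 10-21 40-15 21-7 33 0 9 148 1 1-62-10-10-4-7-1-17 15-42-15-3-22-9-24-21-7-10-8-21-10-14-10-23z"/><path d="M204 112l-1 0 47 46 97 40 4 4 3 9 14 14 13 28 21 27 12 3 14 0 36-6-1-70-10-1-15-7-12-9-7-10-7 8-29-2z"/><path d="M110 16l-93 0-1 61 15 1 23-4 21 5 19 9 13 13 9 12 9 5 21-4 16-7-2-18-13-32-35-32z"/><path d="M390 263l8 22 19 21 25 14 22 5-1-48-35 6-14 0-12-3z"/><path d="M463 143l-14 3-18 14-5 6-6 14 1 6 17 13 11 6 12 2 3 0z"/><path d="M463 330l-14 38 1 17 4 7 9 9z"/>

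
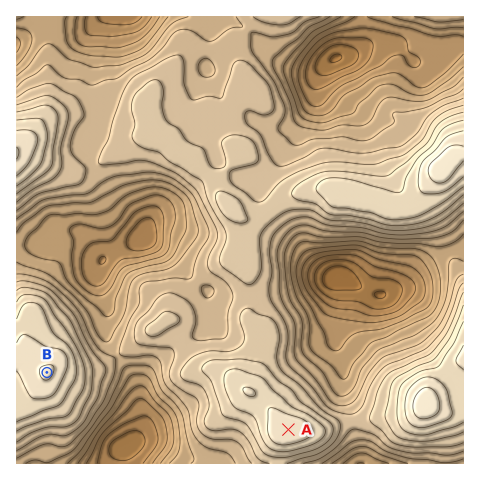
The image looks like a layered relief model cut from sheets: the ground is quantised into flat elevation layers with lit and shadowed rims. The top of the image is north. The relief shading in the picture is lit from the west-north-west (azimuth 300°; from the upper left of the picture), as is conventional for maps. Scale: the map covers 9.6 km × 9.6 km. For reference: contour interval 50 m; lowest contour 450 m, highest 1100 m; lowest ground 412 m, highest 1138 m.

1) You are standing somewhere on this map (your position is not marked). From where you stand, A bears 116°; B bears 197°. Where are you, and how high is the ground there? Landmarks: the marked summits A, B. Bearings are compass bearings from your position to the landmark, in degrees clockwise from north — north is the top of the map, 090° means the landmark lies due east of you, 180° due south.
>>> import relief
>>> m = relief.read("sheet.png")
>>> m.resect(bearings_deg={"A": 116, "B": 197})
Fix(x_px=63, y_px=320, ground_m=930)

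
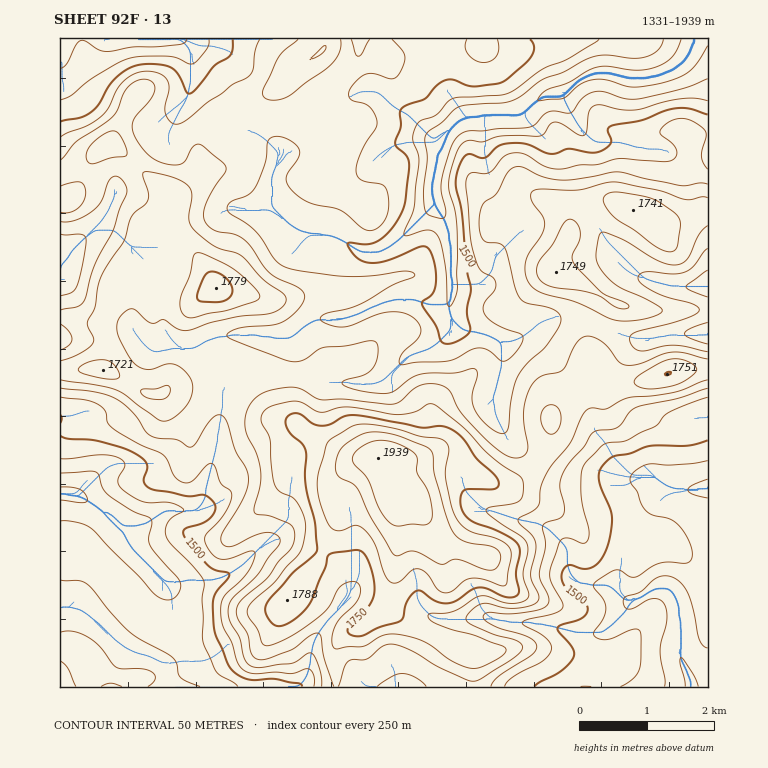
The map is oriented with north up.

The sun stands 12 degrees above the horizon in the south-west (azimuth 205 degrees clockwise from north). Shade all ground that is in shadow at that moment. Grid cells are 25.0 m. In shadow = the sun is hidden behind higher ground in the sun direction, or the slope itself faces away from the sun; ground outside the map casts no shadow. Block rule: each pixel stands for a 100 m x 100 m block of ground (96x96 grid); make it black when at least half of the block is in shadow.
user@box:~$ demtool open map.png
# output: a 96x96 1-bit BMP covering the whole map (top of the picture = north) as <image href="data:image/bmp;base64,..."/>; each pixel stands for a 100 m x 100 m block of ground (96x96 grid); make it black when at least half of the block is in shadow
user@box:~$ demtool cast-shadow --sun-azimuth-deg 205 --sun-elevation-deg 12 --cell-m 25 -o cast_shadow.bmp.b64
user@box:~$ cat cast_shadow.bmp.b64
<image width="96" height="96" href="data:image/bmp;base64,Qk2+BAAAAAAAAD4AAAAoAAAAYAAAAGAAAAABAAEAAAAAAIAEAAATCwAAEwsAAAIAAAAAAAAA////AAAAAAAAAAAAAAAAAAAAAAAAAAAAAAAAAAAAAAAAAAAAAAAAAAAAAAAAAAAAAAAAAAAAAAAAAAAAAAAAAAAAAAAAAAAAAAAAAAAAAAAAAAAAAAAAA/8AAAAAAAAAAAAAH//AAAAAAAAAAAAAf//AAAAAAAAAAAAAP/8AAAAAAAAAAAAAD/wAAAAAAAAAAAAAAwAAAAAAAAAAAAAAAAAAAAAAAAAAAAAAAAH+AAAAAAAAAAAAAA/8AAAAAAAAAAAAAB/4AAAAAAAAAAAAAB/gAAAAAAAAAAAAAA/AAAAAAAAAAAAAAAMAAAAAAAAAAAAAAAAAAAAAAAAAAAAAAfgAAAAAAAAAAAAAD/4AAAAAAAAAAAAAH/4AAAAAAAAAAAAAP/4AAAAAABwAAAAAf/4AAAAAAAAAAAAAf/wAAAAAAAAAAAAA//gAAAAAAAAAAAAA/AAAAAAAAAAAAAAA8AAAAAAAAAAAAAAB4AAAAAAAAAAAAAABwAAAAAAAAAAAAAAAwGAAAAAAAAAAAAAAAfAAAAAAAAAAAAAAA/AAAAAAAAAAAAAAB/AAAAAAAAAAAAB+D/AAAAAAAAAAAAP/H+AAAAAAAAAAAA///+AAAAAAAAAAAA///+AAAAAAAAAABx///8AAAAAAAAAAH3///8AAAAAAAAAAf////4AAAAAAAAAA/////4AAAAAAAAAAf////wAAAAAAAAAAH////gAAAAAAAAAADx//4AAAAAAAAAAAAAf/4AAAAAAAAAAAAAH/4AAAB/zggAAAAAD/8AAAB//gAAAAAAA/8AAAA/8AAAAAAAAf8AAAAf8AAAAAAAAH8AAAAP8AAAAAAAAB8AAAAD8AAAAAAAAB8AAAAB8AAAAAAAAP4AAAAAAAAAAAAAA+QAAAAAAAAAAAAAA8AAAAAf+AAAAAAAAAAAAAH/8AAAAB4AAAAAAAf/8AAAAH8AAAAAAA//8AAAD/8AAAAAAD/wAAAAH/8AYAAAAHgAAAAAP/8A+AAAAAAAAAAAP/4AfAAAAAAAAAAAf/wAAAAAAAAAAAAAf/gAAAAAAAAAAAAA//AAABAAAAAAAAAA/+AAADgAAAAAAAAA/8AAADgAAAAAAAAAf4AAABgAAAAAAAAAAwAAAAAAAAAAAAAAAAAAAAAAAAADAAAAAAAAAAAAAAH/gAAAAAAAAAAAB4f/kAAEAAAAAAAAH///0AAeAAAAAAAAf///0AB+AAAAAAAAf///gAB8AAAAAABg////AAD8AAAAAABh///+AAHwAAAAAcBj///8AAMAAAAAAMDn//nAAQMAAAAAAAD/+eAAB+AAAAAAAAD/+cAAB+AAAAAAAAD/8wAAM+AAAAAAAAB//wPj8EAAAAAAAAAB/wP/8AAAAAAAAAAAfw//8AAAAAAAAAAAHx//8AAAAAAAAAAAAD//8APgAAAAAAAAAB//8AP8AAAAAAAAAA+f8AP+AAAAAAAAAAAB8AP+AAAAAAAAAAAAQAf+AAAAAAAAAAAAAAf+AAAAAAAAAAAAAAP+AAAAAAAAAAAAA="/>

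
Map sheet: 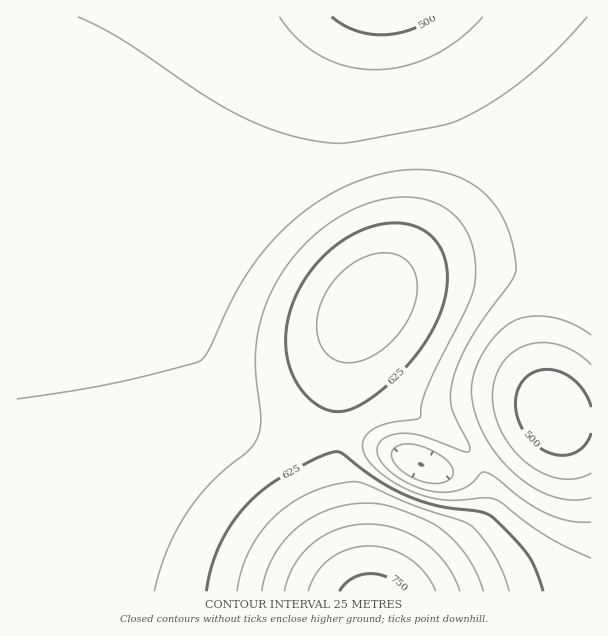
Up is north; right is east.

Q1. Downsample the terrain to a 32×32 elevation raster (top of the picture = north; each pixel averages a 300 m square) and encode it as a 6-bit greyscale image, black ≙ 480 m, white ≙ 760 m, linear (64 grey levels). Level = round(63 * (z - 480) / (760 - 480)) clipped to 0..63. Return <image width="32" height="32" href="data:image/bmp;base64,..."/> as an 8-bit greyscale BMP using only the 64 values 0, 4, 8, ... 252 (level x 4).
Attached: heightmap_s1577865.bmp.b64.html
<image width="32" height="32" href="data:image/bmp;base64,Qk02CAAAAAAAADYEAAAoAAAAIAAAACAAAAABAAgAAAAAAAAEAAATCwAAEwsAAAABAAAAAAAAAAAAAAEBAQACAgIAAwMDAAQEBAAFBQUABgYGAAcHBwAICAgACQkJAAoKCgALCwsADAwMAA0NDQAODg4ADw8PABAQEAAREREAEhISABMTEwAUFBQAFRUVABYWFgAXFxcAGBgYABkZGQAaGhoAGxsbABwcHAAdHR0AHh4eAB8fHwAgICAAISEhACIiIgAjIyMAJCQkACUlJQAmJiYAJycnACgoKAApKSkAKioqACsrKwAsLCwALS0tAC4uLgAvLy8AMDAwADExMQAyMjIAMzMzADQ0NAA1NTUANjY2ADc3NwA4ODgAOTk5ADo6OgA7OzsAPDw8AD09PQA+Pj4APz8/AEBAQABBQUEAQkJCAENDQwBEREQARUVFAEZGRgBHR0cASEhIAElJSQBKSkoAS0tLAExMTABNTU0ATk5OAE9PTwBQUFAAUVFRAFJSUgBTU1MAVFRUAFVVVQBWVlYAV1dXAFhYWABZWVkAWlpaAFtbWwBcXFwAXV1dAF5eXgBfX18AYGBgAGFhYQBiYmIAY2NjAGRkZABlZWUAZmZmAGdnZwBoaGgAaWlpAGpqagBra2sAbGxsAG1tbQBubm4Ab29vAHBwcABxcXEAcnJyAHNzcwB0dHQAdXV1AHZ2dgB3d3cAeHh4AHl5eQB6enoAe3t7AHx8fAB9fX0Afn5+AH9/fwCAgIAAgYGBAIKCggCDg4MAhISEAIWFhQCGhoYAh4eHAIiIiACJiYkAioqKAIuLiwCMjIwAjY2NAI6OjgCPj48AkJCQAJGRkQCSkpIAk5OTAJSUlACVlZUAlpaWAJeXlwCYmJgAmZmZAJqamgCbm5sAnJycAJ2dnQCenp4An5+fAKCgoAChoaEAoqKiAKOjowCkpKQApaWlAKampgCnp6cAqKioAKmpqQCqqqoAq6urAKysrACtra0Arq6uAK+vrwCwsLAAsbGxALKysgCzs7MAtLS0ALW1tQC2trYAt7e3ALi4uAC5ubkAurq6ALu7uwC8vLwAvb29AL6+vgC/v78AwMDAAMHBwQDCwsIAw8PDAMTExADFxcUAxsbGAMfHxwDIyMgAycnJAMrKygDLy8sAzMzMAM3NzQDOzs4Az8/PANDQ0ADR0dEA0tLSANPT0wDU1NQA1dXVANbW1gDX19cA2NjYANnZ2QDa2toA29vbANzc3ADd3d0A3t7eAN/f3wDg4OAA4eHhAOLi4gDj4+MA5OTkAOXl5QDm5uYA5+fnAOjo6ADp6ekA6urqAOvr6wDs7OwA7e3tAO7u7gDv7+8A8PDwAPHx8QDy8vIA8/PzAPT09AD19fUA9vb2APf39wD4+PgA+fn5APr6+gD7+/sA/Pz8AP39/QD+/v4A////AGBgYGBkZGhscHiAjJysvMzc7PT4+PDk2MS0pJSIgHhwYGBgYGBkZGhwdICImKi4yNTg6Ozs5NjMvKygkIR8dHBcYGBgYGBkaGx0fISQoKy8yNTc3NzUzMCwpJiIfHRsaFxcXGBgYGRkaHB4gIyYpLC8xMjMyMS8sKSYjHxwZGBcXFxcXFxgYGRobHB4hIyYoKywuLi0sKCQiIR8bFxUTExcXFxcXFxgYGRobHR8hIyUnKCkpJiAaFhcZGRYSDw4OFhcXFxcXFxgYGRobHR4gIiMkJCIaEg0NERUVEQ0KCQoWFhYWFxcXFxgYGRobHB4fICEgGxMNDA8TFREMCAYFBhYWFhYWFhcXFxgYGRobHR4fIB8aFRMUFhYTDgkFAgIEFhYWFhYWFhYXFxcYGRsdHh8gIB4cGxoZFRELBgMBAQMVFRYWFhYWFhYWFxcZGx0fISEhIB8dGxgUDwoGAgEBAxUVFRUVFRUWFhYWFxkbHiAiIyMjIR8cGRQPCgYDAgMFFRUVFRUVFRUVFRYXGRwfISQlJiUjIR4aFRAMCAYFBggVFRUVFRUVFRUVFRYZHB8iJScoJyYkIR0YEw4LCQkKDBQUFBQVFRUVFRUVFhgbHyImKCkpKCYjHxoVEQ4NDQ4PFBQUFBQUFBQUFBQVFxoeIiUoKioqJyQhHRgUEhAQERIUFBQUFBQUFBQUFBUWGRwgJCcpKiooJSIeGhcUExMUFBQUFBQUFBQUFBQUFBUXGx4iJSgpKSglIh8bGBYVFRUVExMTExMTExMTExMTFBYYHB8iJScnJiQiHhsYFhUVFRUTExMTExMTExMTExMTFBYZHB8iIyQkIiAdGhgVFBQUFBMTExMTExMTExMTExMTFBYZGx4fICAgHhwZFxUUFBQUExMTExMSEhISEhISEhISFBUXGhscHRwbGRcWFBMUFBQSEhISEhISEhISEhISEhISExQWFxgZGRgXFhQTExMTExISEhISEhISEhIREREREREREhMUFRUVFRQUExITExMTEhISEhISEhEREREREREQEBAQEBESEhISEhISEhISExMSEhERERERERERERAQEBAQDw8PDxAQEBAREREREhISEhERERERERERERAQEBAPDw8PDg4ODg4PDw8QEBERERISERERERERERAQEBAPDw8ODg4NDQ0NDQ4ODw8QEBARERIRERERERAQEBAQDw8PDg4NDAwLCwsMDA0NDg8PEBAREREREBAQEBAQEA8PDg4NDQwLCgkJCQkKCwwNDg8PEBAREBAQEBAQEA8PDw4ODQ0MCwkIBwYGBwgJCgwNDg8PEBAQEBAQEBAPDw8PDg4NDAsJCAYEAwIDBAYICgwNDg8PEA="/>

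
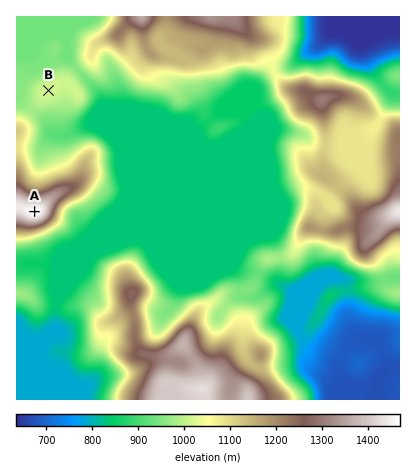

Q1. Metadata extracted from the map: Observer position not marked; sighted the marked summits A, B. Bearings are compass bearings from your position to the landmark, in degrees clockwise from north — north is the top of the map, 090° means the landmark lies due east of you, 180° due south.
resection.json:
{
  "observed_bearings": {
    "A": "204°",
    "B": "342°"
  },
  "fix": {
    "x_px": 65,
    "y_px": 142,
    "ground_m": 930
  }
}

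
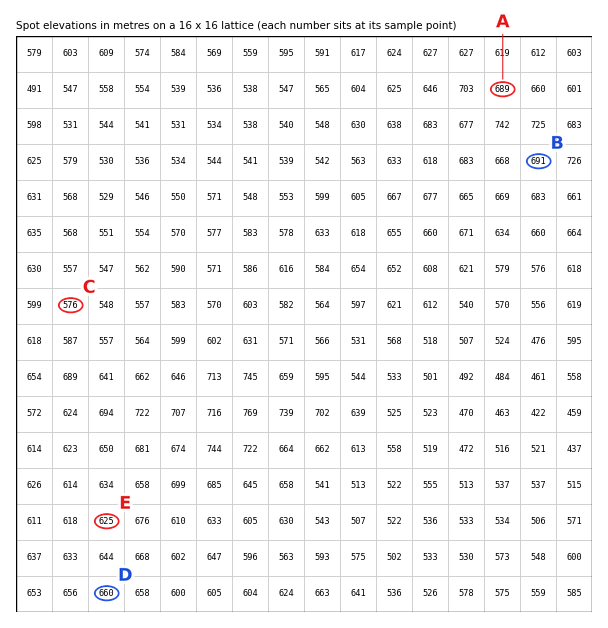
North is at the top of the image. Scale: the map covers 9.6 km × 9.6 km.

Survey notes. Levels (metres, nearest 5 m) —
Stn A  690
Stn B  690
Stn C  575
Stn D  660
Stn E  625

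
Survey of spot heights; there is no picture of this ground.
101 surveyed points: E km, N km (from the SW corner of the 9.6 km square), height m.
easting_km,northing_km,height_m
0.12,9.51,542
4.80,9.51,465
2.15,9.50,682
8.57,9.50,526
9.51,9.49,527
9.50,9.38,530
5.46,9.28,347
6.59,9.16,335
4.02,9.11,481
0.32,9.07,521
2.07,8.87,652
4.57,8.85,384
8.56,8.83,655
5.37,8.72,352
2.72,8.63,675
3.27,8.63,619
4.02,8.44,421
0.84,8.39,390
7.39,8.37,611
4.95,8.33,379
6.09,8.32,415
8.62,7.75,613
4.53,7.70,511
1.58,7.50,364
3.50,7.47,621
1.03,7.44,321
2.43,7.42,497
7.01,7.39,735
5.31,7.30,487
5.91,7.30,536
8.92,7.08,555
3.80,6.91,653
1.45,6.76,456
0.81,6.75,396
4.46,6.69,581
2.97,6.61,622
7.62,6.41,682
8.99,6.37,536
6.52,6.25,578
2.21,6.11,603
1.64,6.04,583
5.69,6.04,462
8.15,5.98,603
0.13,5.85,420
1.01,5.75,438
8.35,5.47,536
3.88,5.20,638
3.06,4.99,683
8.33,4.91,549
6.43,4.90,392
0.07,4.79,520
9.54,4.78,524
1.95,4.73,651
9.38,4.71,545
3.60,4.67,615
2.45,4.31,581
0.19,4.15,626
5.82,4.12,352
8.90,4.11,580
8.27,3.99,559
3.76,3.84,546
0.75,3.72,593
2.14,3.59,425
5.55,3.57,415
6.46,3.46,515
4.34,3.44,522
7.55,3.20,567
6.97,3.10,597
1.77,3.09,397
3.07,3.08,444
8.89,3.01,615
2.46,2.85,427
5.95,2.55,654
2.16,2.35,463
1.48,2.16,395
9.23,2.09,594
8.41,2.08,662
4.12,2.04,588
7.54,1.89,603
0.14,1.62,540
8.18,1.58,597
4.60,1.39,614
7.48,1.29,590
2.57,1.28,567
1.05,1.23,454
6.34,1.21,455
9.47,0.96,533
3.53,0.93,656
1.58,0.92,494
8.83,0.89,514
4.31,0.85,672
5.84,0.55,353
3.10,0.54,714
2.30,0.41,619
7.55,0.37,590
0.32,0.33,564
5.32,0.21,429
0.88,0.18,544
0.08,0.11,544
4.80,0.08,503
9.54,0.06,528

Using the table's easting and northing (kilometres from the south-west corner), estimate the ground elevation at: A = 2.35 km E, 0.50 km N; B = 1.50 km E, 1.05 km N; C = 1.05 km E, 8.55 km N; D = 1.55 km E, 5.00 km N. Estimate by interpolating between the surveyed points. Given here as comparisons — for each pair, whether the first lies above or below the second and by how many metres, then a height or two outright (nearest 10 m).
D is above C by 210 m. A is above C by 200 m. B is below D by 150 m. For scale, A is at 610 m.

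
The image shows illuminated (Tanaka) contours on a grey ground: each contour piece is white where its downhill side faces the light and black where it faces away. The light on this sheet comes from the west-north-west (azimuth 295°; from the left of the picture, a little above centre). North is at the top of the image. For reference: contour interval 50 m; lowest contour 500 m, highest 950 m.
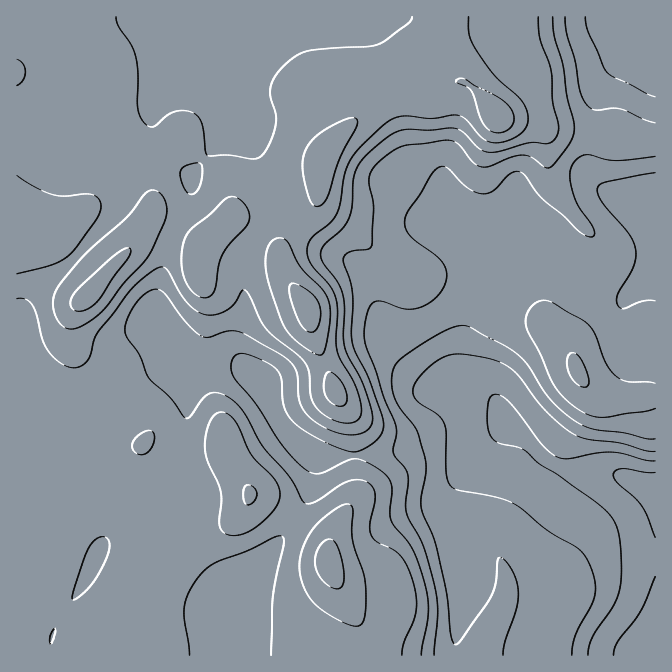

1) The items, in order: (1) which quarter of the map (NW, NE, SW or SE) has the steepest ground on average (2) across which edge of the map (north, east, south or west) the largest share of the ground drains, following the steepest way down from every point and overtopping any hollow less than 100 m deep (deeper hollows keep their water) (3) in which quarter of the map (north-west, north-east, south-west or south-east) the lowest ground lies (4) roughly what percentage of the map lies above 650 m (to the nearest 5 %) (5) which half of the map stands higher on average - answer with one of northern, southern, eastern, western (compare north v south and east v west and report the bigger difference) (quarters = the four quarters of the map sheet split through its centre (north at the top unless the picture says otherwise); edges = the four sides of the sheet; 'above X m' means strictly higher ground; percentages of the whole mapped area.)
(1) The south-east quarter is the steepest part of the map.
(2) Most of the ground drains across the eastern edge.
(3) The lowest point lies in the south-east quarter of the map.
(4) About 85 % of the map lies above 650 m.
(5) Taken as a whole, the western half is higher than the eastern.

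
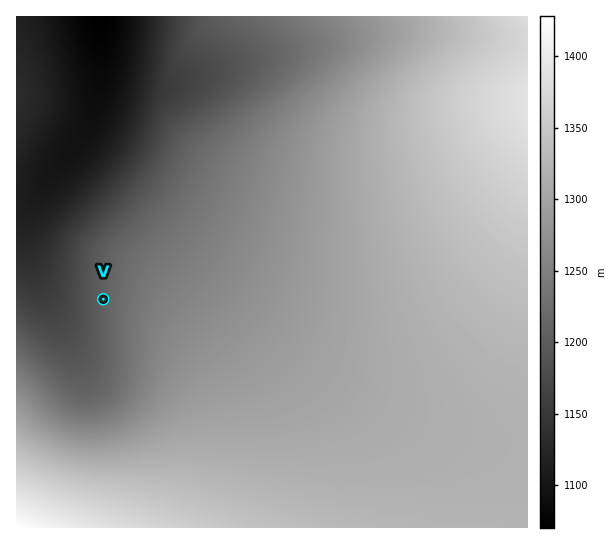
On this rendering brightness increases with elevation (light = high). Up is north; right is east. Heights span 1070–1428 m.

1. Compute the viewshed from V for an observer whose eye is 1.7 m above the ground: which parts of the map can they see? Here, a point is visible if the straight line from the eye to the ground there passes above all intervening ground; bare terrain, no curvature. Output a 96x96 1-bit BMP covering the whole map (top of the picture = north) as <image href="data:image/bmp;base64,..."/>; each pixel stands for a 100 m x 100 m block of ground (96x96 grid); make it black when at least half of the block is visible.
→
<image width="96" height="96" href="data:image/bmp;base64,Qk2+BAAAAAAAAD4AAAAoAAAAYAAAAGAAAAABAAEAAAAAAIAEAAATCwAAEwsAAAIAAAAAAAAA////AAAAAAD////AAAAAAAAAAAD////AAAAAAAAAAAD////AAAAAAAAAAAD////AAAAAAAAAAAD////AAAAAAAAAAAD////AAAAAAAAAAAD////gAAAAAAAAAAD////gAAAAAAAAAAD////gAAAAAAAAAAD////wAAAAAAAAAAD////wAAAAAAAAAAD////4AAAAAAAAAAD////4AAAAAAAAAAD////4AAAAAAAAAAD////8AAAAAAAAAAD////8AAAAAAAAAAD////8AAAAAAAAAAD////+AAAAAAAAAAD////+AAAAAAAAAAD////+AAAAAAAAAAD////+AAAAAAAAAAD////+AAAAAAAAAAD////+AAAAAAAAAAD////+AAAAAAAAAAD////+AAAAAAAAAAD////8AAAAAAAAAAD////8AAAAAAAAAAD////4AAAAAAAAAAD////wAAAAAAAAAAD////gAAAAAAAAAAD////AAAAAAAAAAAD////AAAAAAAAAAAD///+AAAAAAAAAAAD///8AAAAAAAAAAAD///8AAAAAAAAAAAD///4AAAAAAAAAAAD///wAAAAAAAAAAAD///wAAAAAAAAAAAD///gAAAAAAAAAAAD///gAAAAAAAAAAAD///gAAAAAAAAAAAD///AAAAAAAAAAAAD///AAAAAAAAAAAAD//+AAAAAAAAAAAAD//+AAAAAAAAAAAAD//+AAAAAAAAAAAAD//8AAAAAAAAAAAAD/x8AAAAAAAAAAAAD/A4AAAAAAAAAAAAD+AAAAAAAAAAAAAAD8AAAAAAAAAAAAAAD4AAAAAAAAAAAAAAD4AAAAAAAAAAAAAADwAAAAAAAAAAAAAADgAAAAAAAAAAAAAADgAAAAAAAAAAAAAADAAAAAAAAAAAAAAADAAAAAAAAAAAAAAADAAAAAAAAAAAAAAADAAAAAAAAAAAAAAADAAAAAAAAAAAAAAADAAAAAAAAAAAAAAADAAAAAAAAAAAAAAADAAAAAAAAAAAAAAADAAAAAAAAAAAAAAADAAAAAAAAAAAAAAADAAAAAAAAAAAAAAADAAAAAAAAAAAAAAADAAAAAAAAAAAAAAADAAAAAAAAAAAAAAADgAAAAAAAAAAAAAADgAAAAAAAAAAAAAADgAAAAAAAAAAAAAADgAAAAAAAAAAAAAADgAAAAAAAAAAAAAADwAAAAAAAAAAAAAADwAAAAAAAAAAAAAADwAAAAAAAAAAAAAADwAAAAAAAAAAAAAAD4AAAAAAAAAAAAAAD4AAAAAAAAAAAAAAD4AAAAAAAAAAAAAAD4AAAAAAAAAAAAAAD4AAAAAAAAAAAAAAD4AAAAAAAAAAAAAAD4AAAAAAAAAAAAAADwAAAAAAAAAAAAAADwAAAAAAAAAAAAAADwAAAAAAAAAAAAAADwAAAAAAAAAAAAAADwAAAAAAAAAAAAAADwAAAAAAAAAAAAAADwAAAAAAAAAAAAAADwAAAAAAAAAAAAAADwAAAAAAAAAAAAAADwAAAAAAAAAAAAAAA="/>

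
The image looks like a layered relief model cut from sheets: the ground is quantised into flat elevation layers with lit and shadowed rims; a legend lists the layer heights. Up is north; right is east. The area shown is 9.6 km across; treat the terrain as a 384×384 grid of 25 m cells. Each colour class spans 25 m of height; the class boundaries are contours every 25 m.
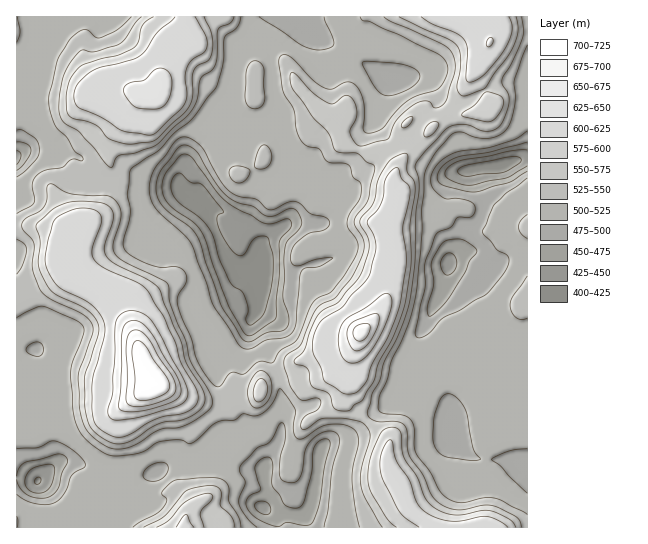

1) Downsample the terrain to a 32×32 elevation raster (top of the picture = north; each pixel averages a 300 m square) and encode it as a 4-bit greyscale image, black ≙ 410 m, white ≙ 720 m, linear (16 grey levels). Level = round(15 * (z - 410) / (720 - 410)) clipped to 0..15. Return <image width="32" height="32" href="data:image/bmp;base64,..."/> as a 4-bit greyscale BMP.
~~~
<image width="32" height="32" href="data:image/bmp;base64,Qk12AgAAAAAAAHYAAAAoAAAAIAAAACAAAAABAAQAAAAAAAACAAATCwAAEwsAABAAAAAAAAAAAAAAABEREQAiIiIAMzMzAERERABVVVUAZmZmAHd3dwCIiIgAmZmZAKqqqgC7u7sAzMzMAN3d3QDu7u4A////AFVVVVVomIdDMzRWeJmZmZdURVVVVoh1MjM0VomZdmdlMTVVVVZndUNENFeZmGVVVCEkVVVFVVVDRTRXmZZVVURDNFVlVVVVQ0UzVpl1VEREVUVomGZlVVVFQ1aJdURFVVVViqqYdmVVRnZnd2VEVVVVVorMy6hmZlZ3iGVVRFVVVVaKzv65ZnhneJllVVVVVVVWir79p1ZnZ4mqhVVVVVVUVoq+64VVVWiaqpZVVVVVVFV5vtp1VURWmrynVVVVVVVVaby5ZVQSNYq9yWRVVVVlZoqrqFVCESRpq7p0RFVWZomqqpdVMRA0VoqqdDREVmeaqqmGZSEAJFVoqoUzRFVoqqmGZVQQACREV5qVIjRFaKqYZVVTERAkVVaalTI0VXiqqWVVQhERI0VXmoVERFZnmql1VCERIzNFV5qVVERVVniHZUIAE0VUVVaKllREVVZ2ZmVBETVVVVVWipYyIjRFZmZlUhJWZlVVVnmGMRESNFZnd2QkVVZVVnd3h1RDIkVWeJmWVVVVVWd2Z3h1ZlRVaImqqXVVVVZ3dlaIh4h1VWmqq7qWVWVWd3ZVZ3iJhVVpqqu7l2VmV2ZlREVoiHVVaJqqqpdlZmZVVURFV6l1VVZ4iaqpdVVVVVVVVWeqllVWZniaqnVVVERVVWZ4qqdVVVVXial2VUREVWd5mqqn"/>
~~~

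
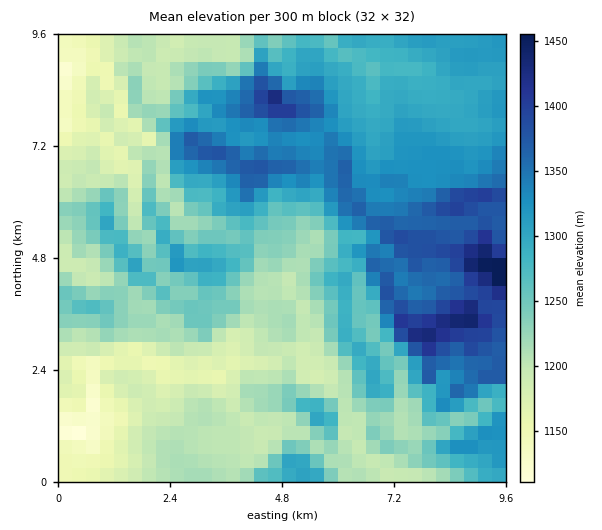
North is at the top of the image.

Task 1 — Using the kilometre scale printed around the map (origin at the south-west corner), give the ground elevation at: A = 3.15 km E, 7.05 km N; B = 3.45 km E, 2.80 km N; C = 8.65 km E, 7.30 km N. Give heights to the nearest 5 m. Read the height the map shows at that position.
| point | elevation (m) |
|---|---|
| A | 1380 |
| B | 1180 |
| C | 1310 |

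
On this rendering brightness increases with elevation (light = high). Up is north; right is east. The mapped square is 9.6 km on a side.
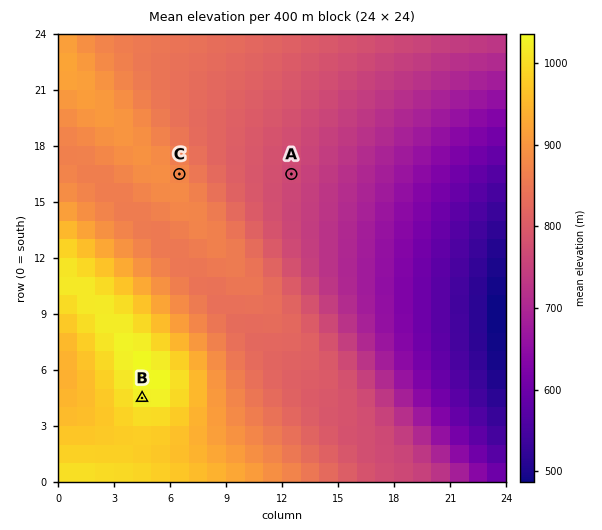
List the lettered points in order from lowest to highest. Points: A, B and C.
A C B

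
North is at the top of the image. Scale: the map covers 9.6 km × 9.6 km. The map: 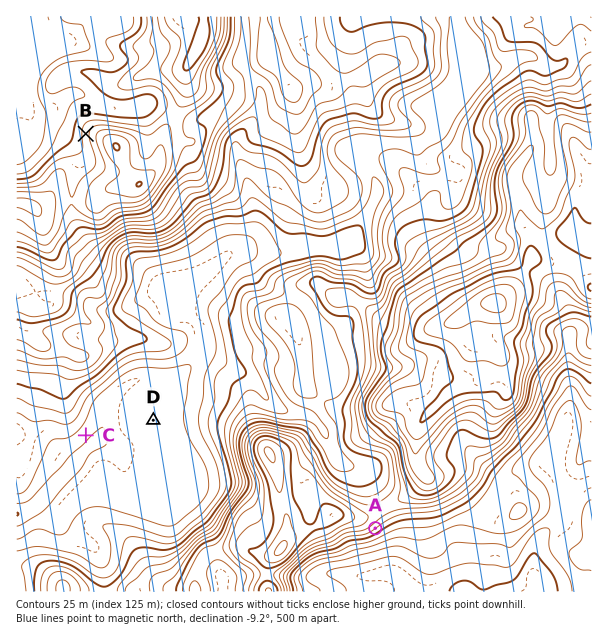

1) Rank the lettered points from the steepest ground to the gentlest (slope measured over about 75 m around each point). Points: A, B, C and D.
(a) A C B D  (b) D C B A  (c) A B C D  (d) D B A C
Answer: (c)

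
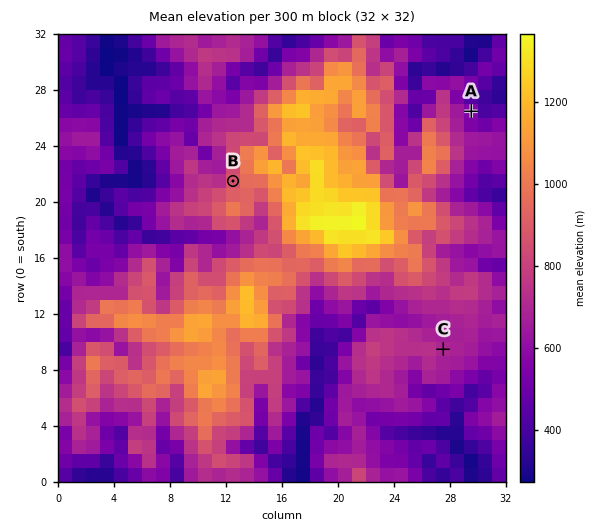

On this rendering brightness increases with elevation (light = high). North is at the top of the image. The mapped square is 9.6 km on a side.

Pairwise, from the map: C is higher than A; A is lower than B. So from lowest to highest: A C B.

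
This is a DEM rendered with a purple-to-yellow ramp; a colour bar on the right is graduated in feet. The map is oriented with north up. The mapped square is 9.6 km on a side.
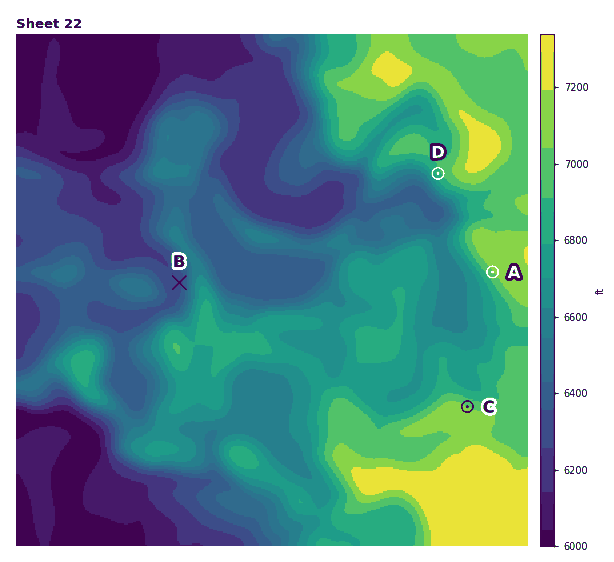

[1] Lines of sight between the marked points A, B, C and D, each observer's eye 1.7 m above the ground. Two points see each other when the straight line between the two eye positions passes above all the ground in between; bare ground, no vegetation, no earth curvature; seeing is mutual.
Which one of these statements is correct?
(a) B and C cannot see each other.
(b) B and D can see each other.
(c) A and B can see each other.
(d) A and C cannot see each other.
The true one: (a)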